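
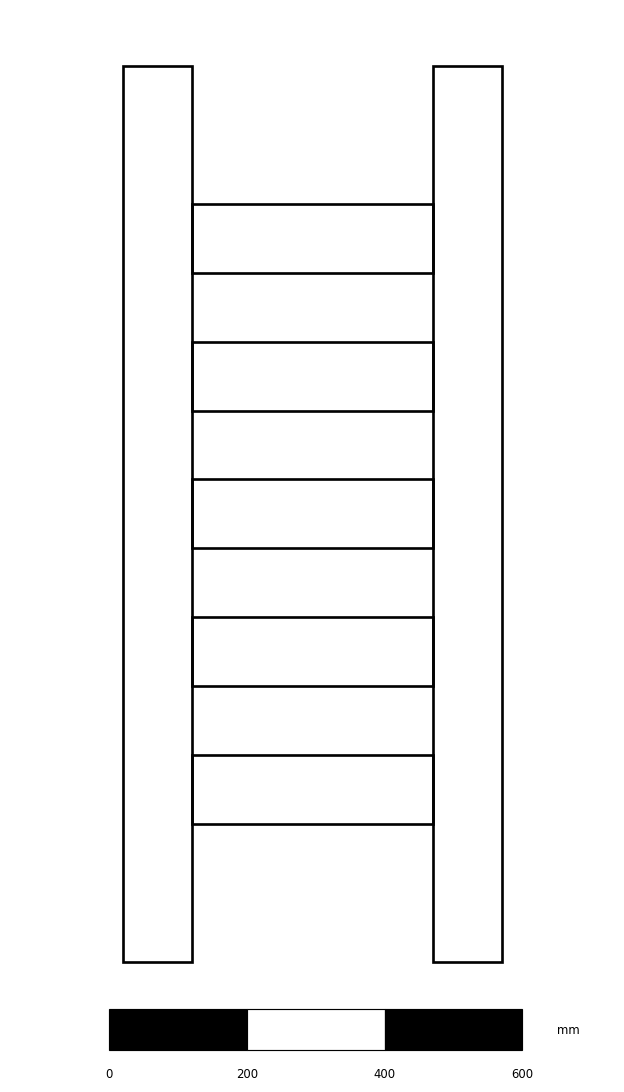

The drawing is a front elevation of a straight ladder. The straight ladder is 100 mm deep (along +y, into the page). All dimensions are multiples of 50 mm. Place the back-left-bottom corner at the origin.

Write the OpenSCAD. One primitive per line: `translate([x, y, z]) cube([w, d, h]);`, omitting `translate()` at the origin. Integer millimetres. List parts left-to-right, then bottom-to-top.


cube([100, 100, 1300]);
translate([100, 0, 200]) cube([350, 100, 100]);
translate([100, 0, 400]) cube([350, 100, 100]);
translate([100, 0, 600]) cube([350, 100, 100]);
translate([100, 0, 800]) cube([350, 100, 100]);
translate([100, 0, 1000]) cube([350, 100, 100]);
translate([450, 0, 0]) cube([100, 100, 1300]);


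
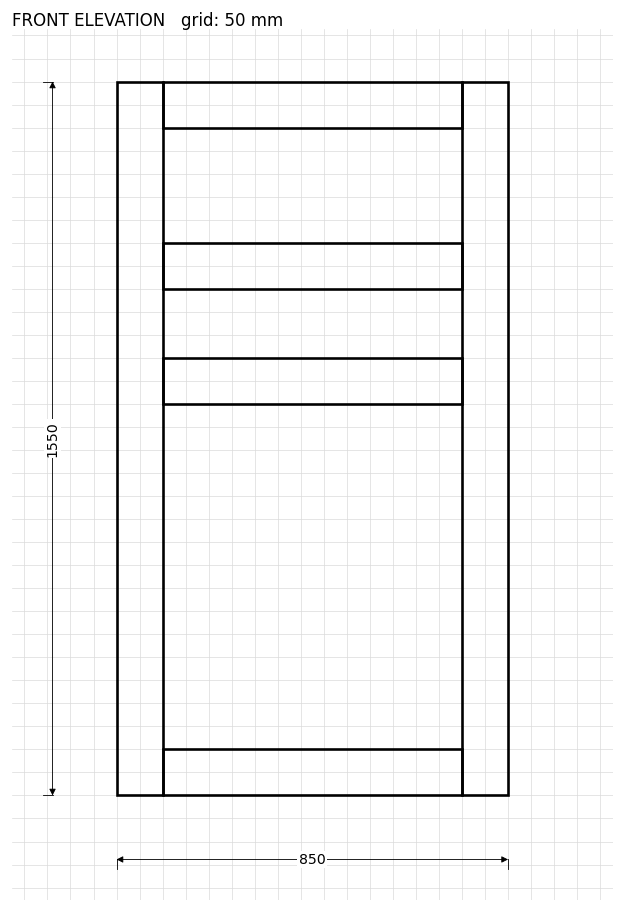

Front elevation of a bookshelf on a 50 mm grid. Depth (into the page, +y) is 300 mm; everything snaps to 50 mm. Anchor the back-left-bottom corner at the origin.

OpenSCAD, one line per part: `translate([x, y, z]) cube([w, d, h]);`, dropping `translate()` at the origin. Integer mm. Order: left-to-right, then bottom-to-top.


cube([100, 300, 1550]);
translate([100, 0, 0]) cube([650, 300, 100]);
translate([100, 0, 850]) cube([650, 300, 100]);
translate([100, 0, 1100]) cube([650, 300, 100]);
translate([100, 0, 1450]) cube([650, 300, 100]);
translate([750, 0, 0]) cube([100, 300, 1550]);


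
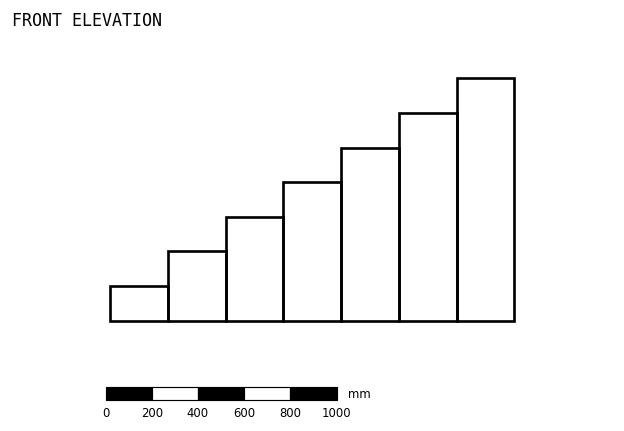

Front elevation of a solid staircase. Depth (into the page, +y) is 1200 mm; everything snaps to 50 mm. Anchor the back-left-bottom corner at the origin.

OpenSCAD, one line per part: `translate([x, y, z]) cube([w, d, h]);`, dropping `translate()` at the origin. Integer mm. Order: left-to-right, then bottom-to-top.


cube([250, 1200, 150]);
translate([250, 0, 0]) cube([250, 1200, 300]);
translate([500, 0, 0]) cube([250, 1200, 450]);
translate([750, 0, 0]) cube([250, 1200, 600]);
translate([1000, 0, 0]) cube([250, 1200, 750]);
translate([1250, 0, 0]) cube([250, 1200, 900]);
translate([1500, 0, 0]) cube([250, 1200, 1050]);


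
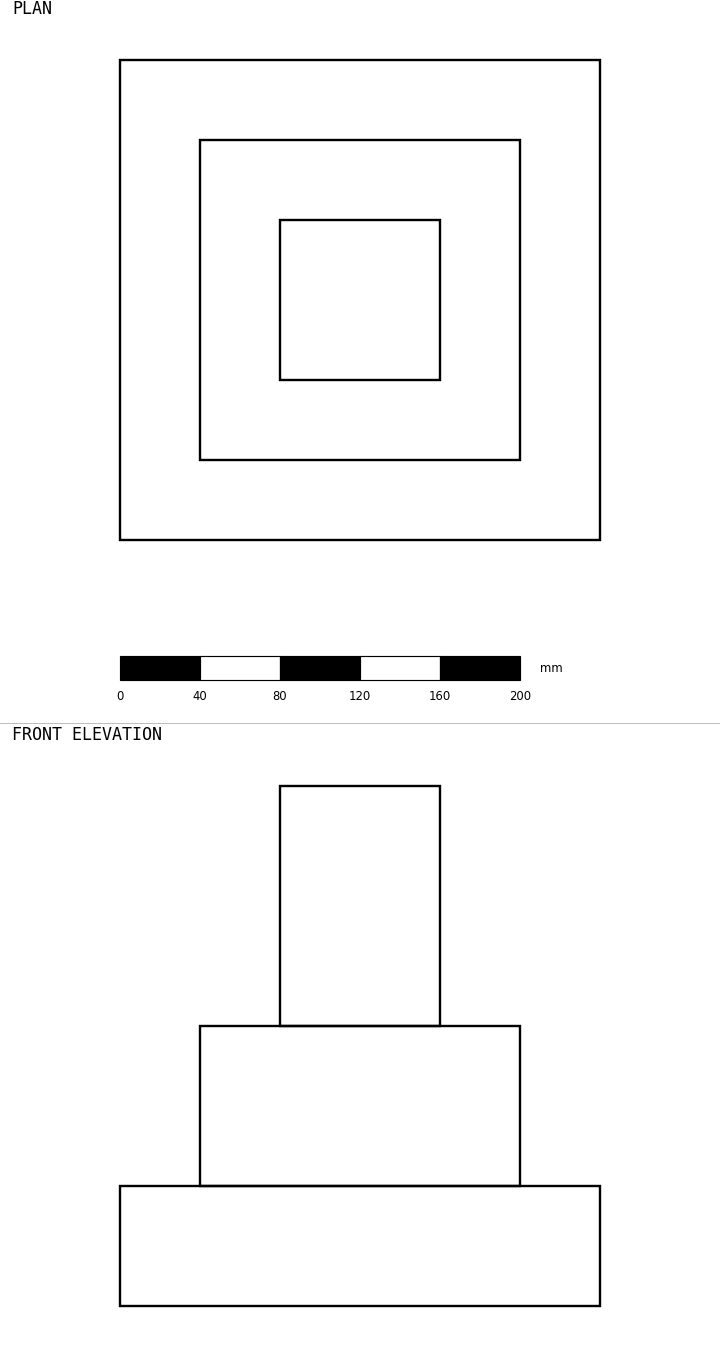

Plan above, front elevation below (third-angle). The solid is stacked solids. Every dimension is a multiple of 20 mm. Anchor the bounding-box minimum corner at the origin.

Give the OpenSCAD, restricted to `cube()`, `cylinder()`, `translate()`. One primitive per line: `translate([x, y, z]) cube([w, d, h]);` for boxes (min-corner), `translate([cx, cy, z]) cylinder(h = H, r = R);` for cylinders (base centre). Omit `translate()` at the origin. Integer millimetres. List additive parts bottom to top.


cube([240, 240, 60]);
translate([40, 40, 60]) cube([160, 160, 80]);
translate([80, 80, 140]) cube([80, 80, 120]);


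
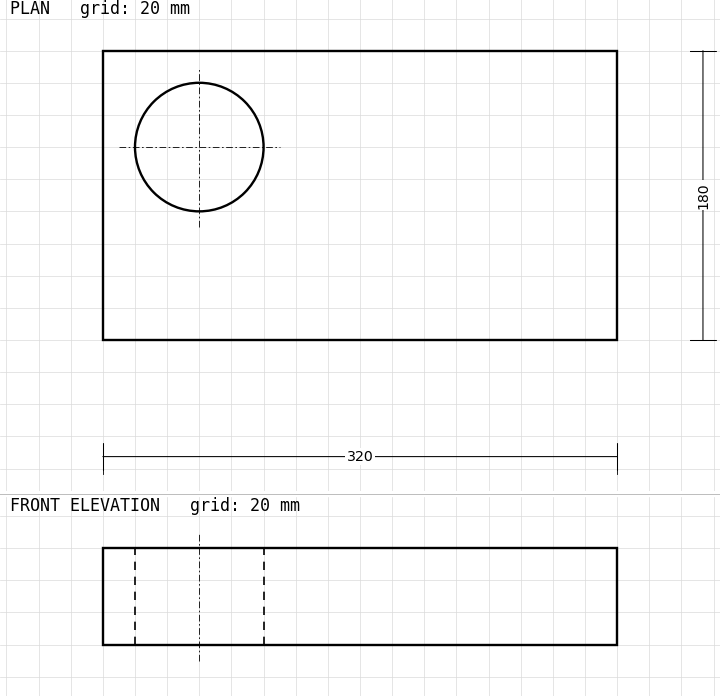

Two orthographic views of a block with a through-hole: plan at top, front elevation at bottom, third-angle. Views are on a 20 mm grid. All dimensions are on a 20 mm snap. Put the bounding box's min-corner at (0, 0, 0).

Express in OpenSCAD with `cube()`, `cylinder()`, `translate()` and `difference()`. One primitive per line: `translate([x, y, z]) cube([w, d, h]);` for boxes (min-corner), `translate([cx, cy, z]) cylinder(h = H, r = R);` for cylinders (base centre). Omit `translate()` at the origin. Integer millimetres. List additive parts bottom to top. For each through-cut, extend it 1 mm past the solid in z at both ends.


difference() {
  cube([320, 180, 60]);
  translate([60, 120, -1]) cylinder(h = 62, r = 40);
}


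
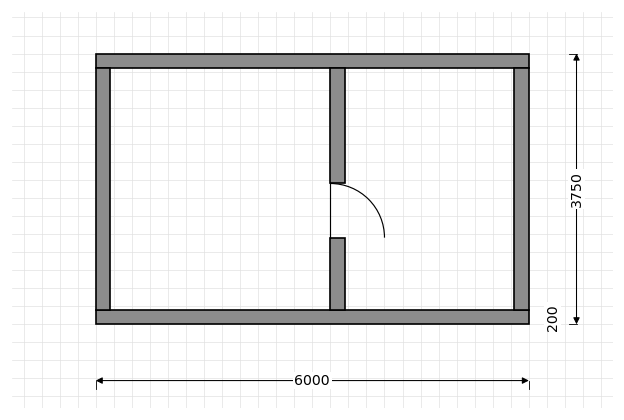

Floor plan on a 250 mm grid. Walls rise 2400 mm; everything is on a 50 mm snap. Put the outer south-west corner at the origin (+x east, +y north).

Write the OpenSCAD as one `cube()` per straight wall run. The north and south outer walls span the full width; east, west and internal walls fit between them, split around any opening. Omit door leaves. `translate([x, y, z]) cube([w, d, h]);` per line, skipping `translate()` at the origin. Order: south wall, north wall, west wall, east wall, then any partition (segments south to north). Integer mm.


cube([6000, 200, 2400]);
translate([0, 3550, 0]) cube([6000, 200, 2400]);
translate([0, 200, 0]) cube([200, 3350, 2400]);
translate([5800, 200, 0]) cube([200, 3350, 2400]);
translate([3250, 200, 0]) cube([200, 1000, 2400]);
translate([3250, 1950, 0]) cube([200, 1600, 2400]);


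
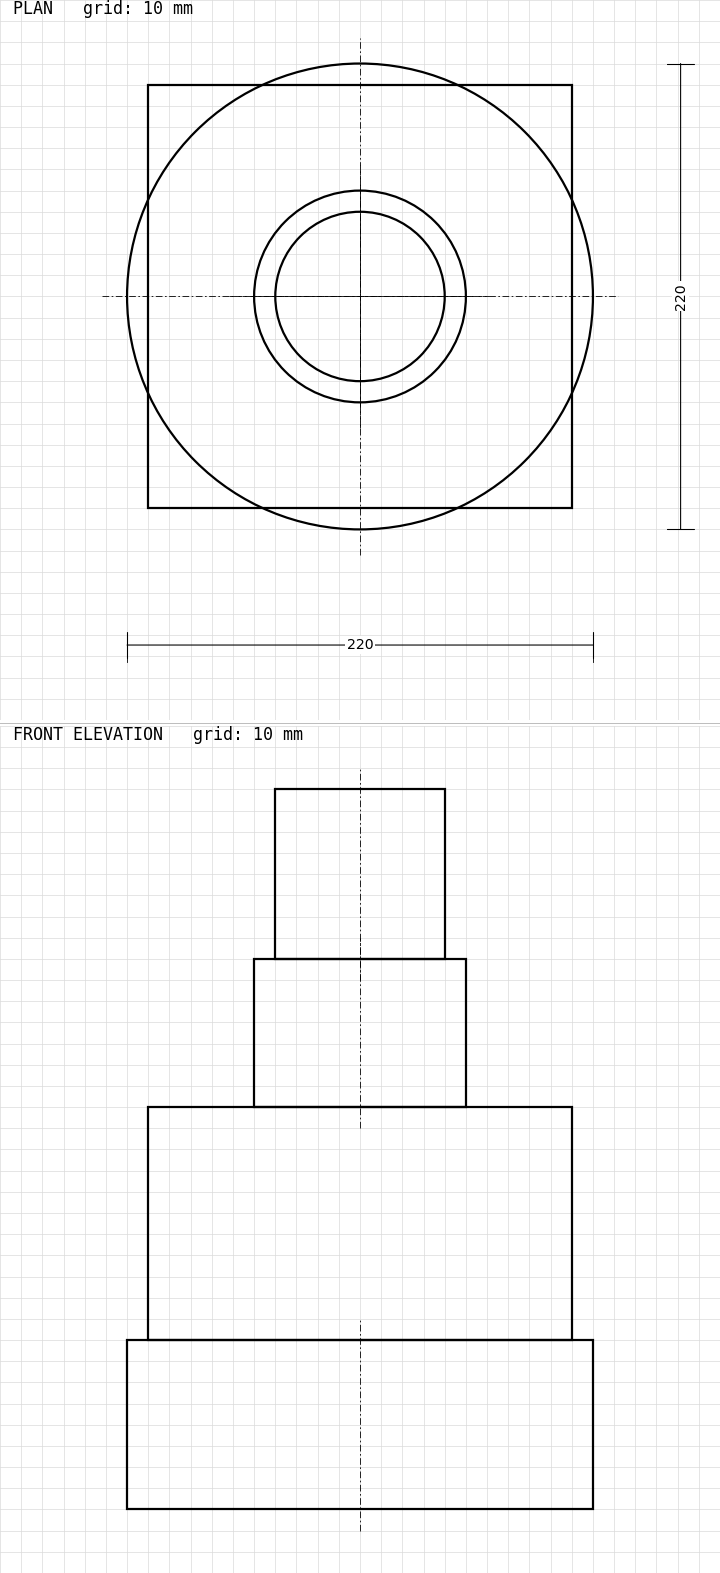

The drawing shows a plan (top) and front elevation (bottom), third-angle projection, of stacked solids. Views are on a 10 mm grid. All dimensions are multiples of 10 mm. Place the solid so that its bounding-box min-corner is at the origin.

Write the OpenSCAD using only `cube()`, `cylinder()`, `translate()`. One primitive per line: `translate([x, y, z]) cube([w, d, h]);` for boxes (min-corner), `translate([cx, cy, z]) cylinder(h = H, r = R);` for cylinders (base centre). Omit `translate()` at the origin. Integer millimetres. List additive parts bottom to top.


translate([110, 110, 0]) cylinder(h = 80, r = 110);
translate([10, 10, 80]) cube([200, 200, 110]);
translate([110, 110, 190]) cylinder(h = 70, r = 50);
translate([110, 110, 260]) cylinder(h = 80, r = 40);


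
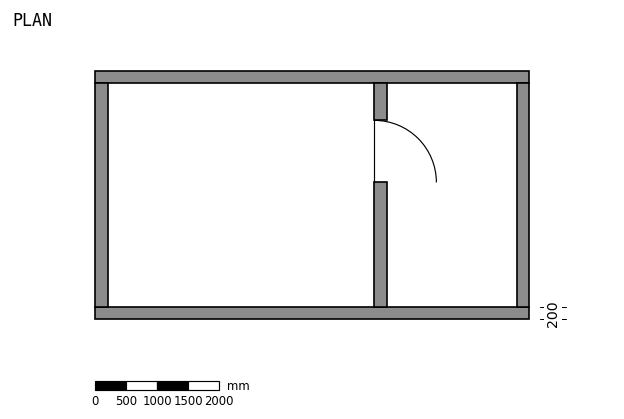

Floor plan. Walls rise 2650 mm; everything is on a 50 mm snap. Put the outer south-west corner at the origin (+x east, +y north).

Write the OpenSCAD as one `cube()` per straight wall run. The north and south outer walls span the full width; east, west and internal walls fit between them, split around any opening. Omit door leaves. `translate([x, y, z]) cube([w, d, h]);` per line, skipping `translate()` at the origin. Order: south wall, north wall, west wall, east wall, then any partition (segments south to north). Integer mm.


cube([7000, 200, 2650]);
translate([0, 3800, 0]) cube([7000, 200, 2650]);
translate([0, 200, 0]) cube([200, 3600, 2650]);
translate([6800, 200, 0]) cube([200, 3600, 2650]);
translate([4500, 200, 0]) cube([200, 2000, 2650]);
translate([4500, 3200, 0]) cube([200, 600, 2650]);


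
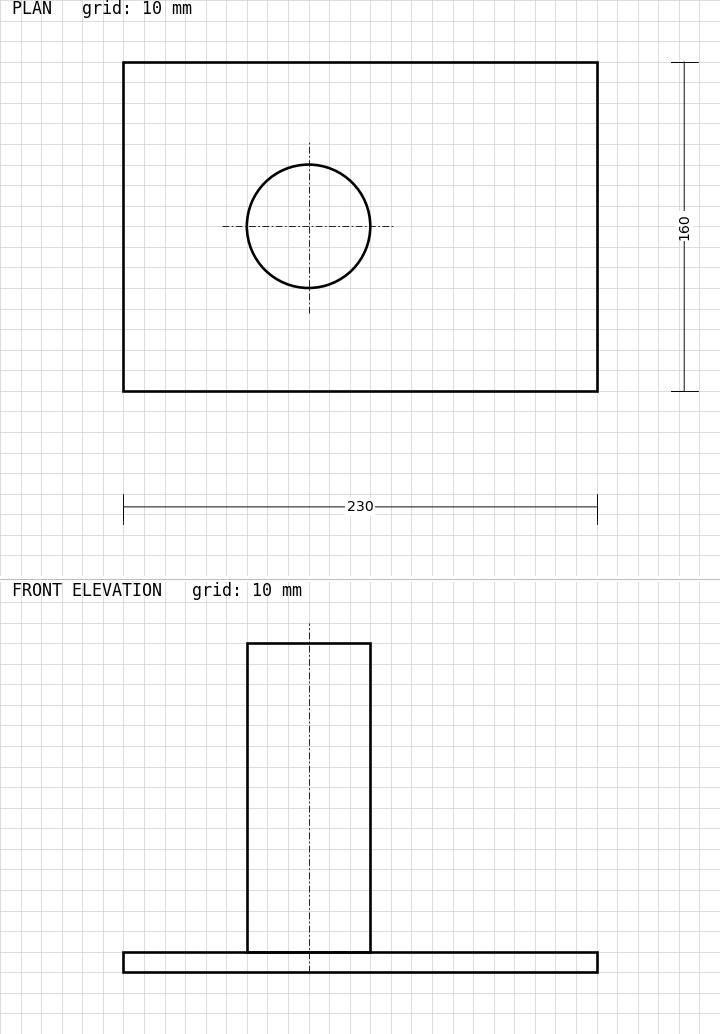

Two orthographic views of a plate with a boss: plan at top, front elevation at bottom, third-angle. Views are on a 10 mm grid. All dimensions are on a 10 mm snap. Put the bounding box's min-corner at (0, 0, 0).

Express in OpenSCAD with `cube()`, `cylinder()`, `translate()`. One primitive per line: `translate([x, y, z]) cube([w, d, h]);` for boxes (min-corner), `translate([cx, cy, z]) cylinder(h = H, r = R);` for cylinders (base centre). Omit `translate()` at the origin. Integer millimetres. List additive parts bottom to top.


cube([230, 160, 10]);
translate([90, 80, 10]) cylinder(h = 150, r = 30);


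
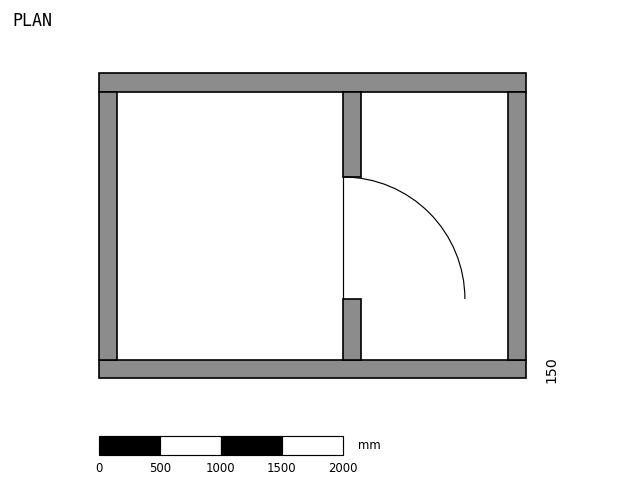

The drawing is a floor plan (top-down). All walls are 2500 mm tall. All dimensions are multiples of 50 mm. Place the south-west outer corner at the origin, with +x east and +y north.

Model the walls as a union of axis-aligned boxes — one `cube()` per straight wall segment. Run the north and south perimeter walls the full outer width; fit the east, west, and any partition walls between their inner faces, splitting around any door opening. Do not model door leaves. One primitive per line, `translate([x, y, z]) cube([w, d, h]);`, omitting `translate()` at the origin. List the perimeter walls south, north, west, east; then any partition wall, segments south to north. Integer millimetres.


cube([3500, 150, 2500]);
translate([0, 2350, 0]) cube([3500, 150, 2500]);
translate([0, 150, 0]) cube([150, 2200, 2500]);
translate([3350, 150, 0]) cube([150, 2200, 2500]);
translate([2000, 150, 0]) cube([150, 500, 2500]);
translate([2000, 1650, 0]) cube([150, 700, 2500]);


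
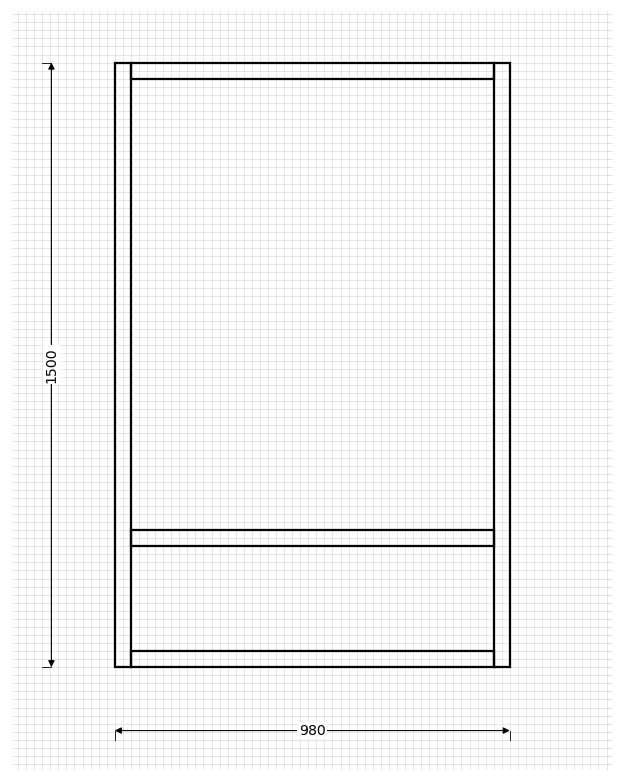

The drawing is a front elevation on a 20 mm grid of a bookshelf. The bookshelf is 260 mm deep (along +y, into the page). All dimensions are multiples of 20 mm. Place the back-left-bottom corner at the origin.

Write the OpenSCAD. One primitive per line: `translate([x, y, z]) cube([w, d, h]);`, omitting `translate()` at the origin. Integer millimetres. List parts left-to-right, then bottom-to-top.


cube([40, 260, 1500]);
translate([40, 0, 0]) cube([900, 260, 40]);
translate([40, 0, 300]) cube([900, 260, 40]);
translate([40, 0, 1460]) cube([900, 260, 40]);
translate([940, 0, 0]) cube([40, 260, 1500]);


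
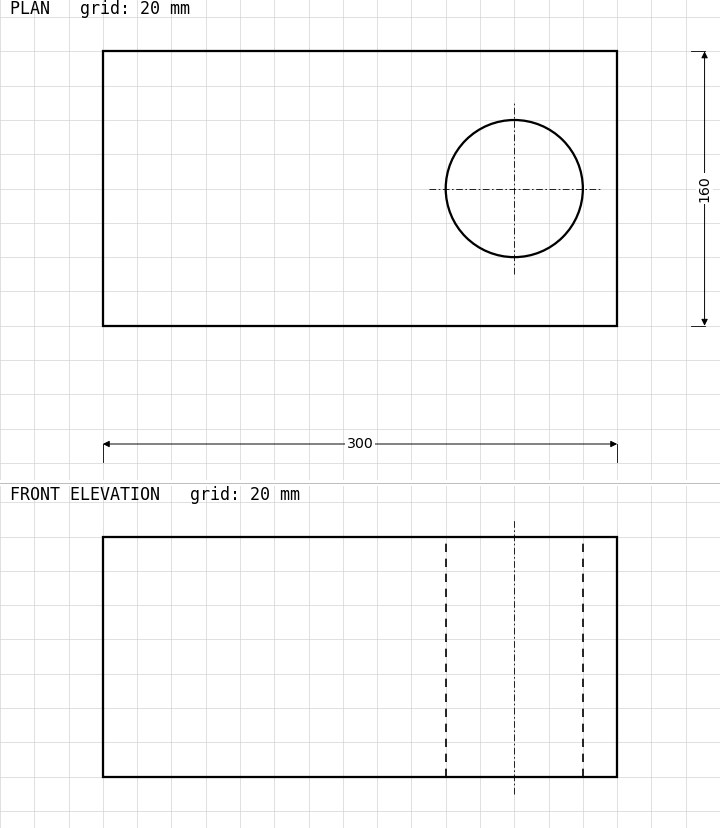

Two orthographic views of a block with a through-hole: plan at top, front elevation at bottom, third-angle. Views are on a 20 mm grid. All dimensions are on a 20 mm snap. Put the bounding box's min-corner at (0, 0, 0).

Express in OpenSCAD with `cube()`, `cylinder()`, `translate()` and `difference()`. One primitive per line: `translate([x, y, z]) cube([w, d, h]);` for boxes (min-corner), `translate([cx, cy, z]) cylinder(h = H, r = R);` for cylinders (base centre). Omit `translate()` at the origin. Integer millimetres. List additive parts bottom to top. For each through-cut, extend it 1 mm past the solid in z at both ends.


difference() {
  cube([300, 160, 140]);
  translate([240, 80, -1]) cylinder(h = 142, r = 40);
}


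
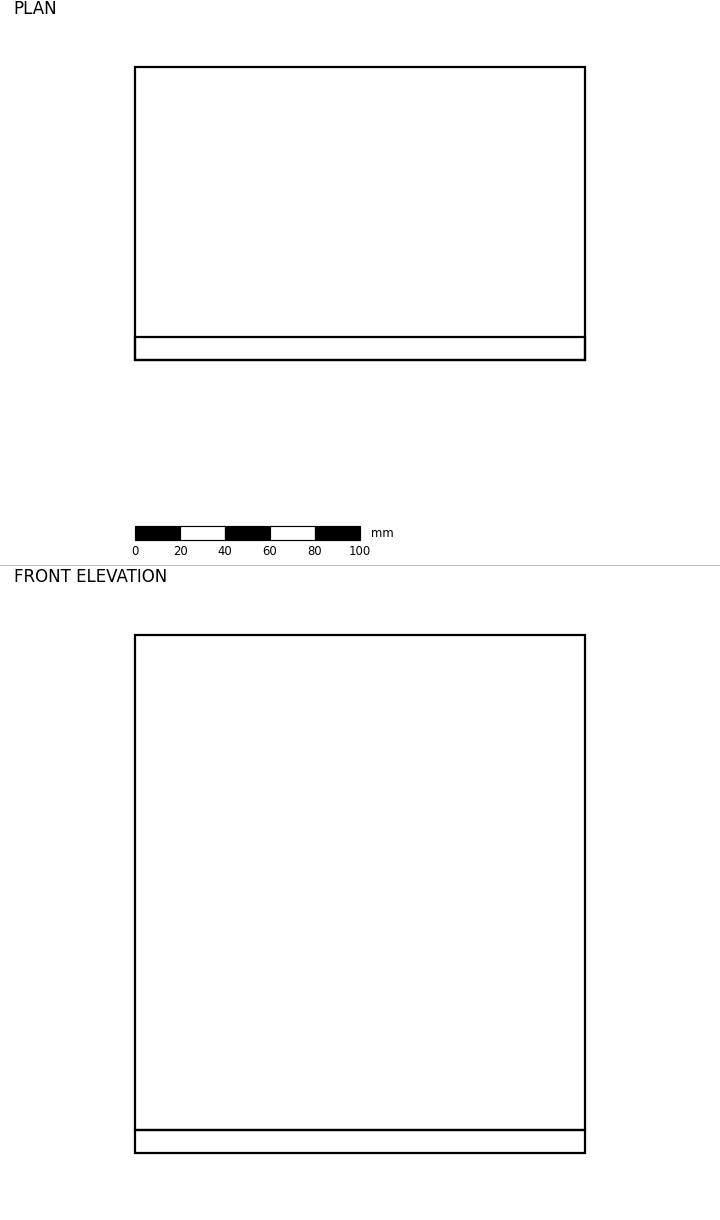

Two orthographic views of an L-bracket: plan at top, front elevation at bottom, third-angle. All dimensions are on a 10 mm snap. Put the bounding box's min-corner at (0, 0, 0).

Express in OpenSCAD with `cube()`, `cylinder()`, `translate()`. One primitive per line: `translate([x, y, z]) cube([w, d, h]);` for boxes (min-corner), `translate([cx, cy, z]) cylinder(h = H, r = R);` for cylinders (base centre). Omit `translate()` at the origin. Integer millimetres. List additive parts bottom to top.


cube([200, 130, 10]);
translate([0, 0, 10]) cube([200, 10, 220]);


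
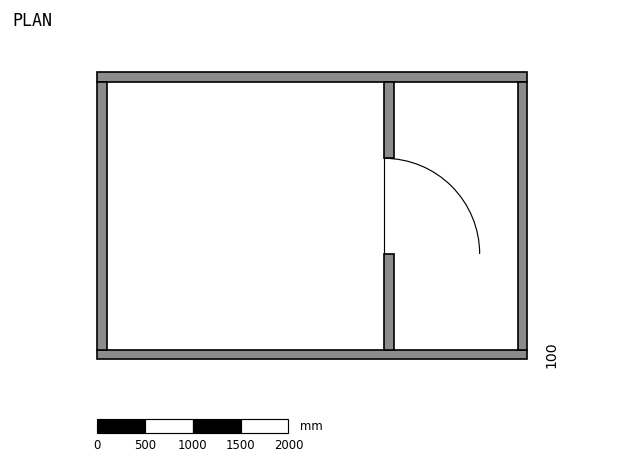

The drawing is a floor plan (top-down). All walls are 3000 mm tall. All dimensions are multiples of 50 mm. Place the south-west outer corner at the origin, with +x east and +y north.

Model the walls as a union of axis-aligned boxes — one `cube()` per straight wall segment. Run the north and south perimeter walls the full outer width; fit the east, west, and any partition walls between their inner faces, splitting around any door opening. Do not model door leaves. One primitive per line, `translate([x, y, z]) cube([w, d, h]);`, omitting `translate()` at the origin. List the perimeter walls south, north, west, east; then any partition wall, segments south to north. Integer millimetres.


cube([4500, 100, 3000]);
translate([0, 2900, 0]) cube([4500, 100, 3000]);
translate([0, 100, 0]) cube([100, 2800, 3000]);
translate([4400, 100, 0]) cube([100, 2800, 3000]);
translate([3000, 100, 0]) cube([100, 1000, 3000]);
translate([3000, 2100, 0]) cube([100, 800, 3000]);


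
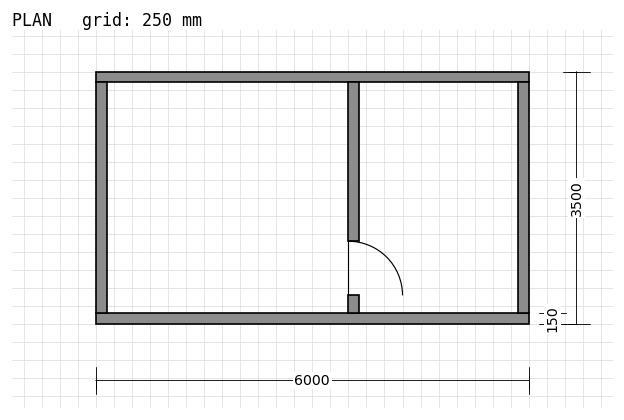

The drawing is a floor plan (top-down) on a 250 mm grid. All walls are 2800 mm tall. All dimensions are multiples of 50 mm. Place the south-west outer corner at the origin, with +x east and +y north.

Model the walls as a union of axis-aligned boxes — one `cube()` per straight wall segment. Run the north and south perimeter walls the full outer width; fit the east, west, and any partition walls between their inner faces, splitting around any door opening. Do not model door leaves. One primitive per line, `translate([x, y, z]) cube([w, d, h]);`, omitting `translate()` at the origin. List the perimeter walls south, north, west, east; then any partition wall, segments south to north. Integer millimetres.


cube([6000, 150, 2800]);
translate([0, 3350, 0]) cube([6000, 150, 2800]);
translate([0, 150, 0]) cube([150, 3200, 2800]);
translate([5850, 150, 0]) cube([150, 3200, 2800]);
translate([3500, 150, 0]) cube([150, 250, 2800]);
translate([3500, 1150, 0]) cube([150, 2200, 2800]);


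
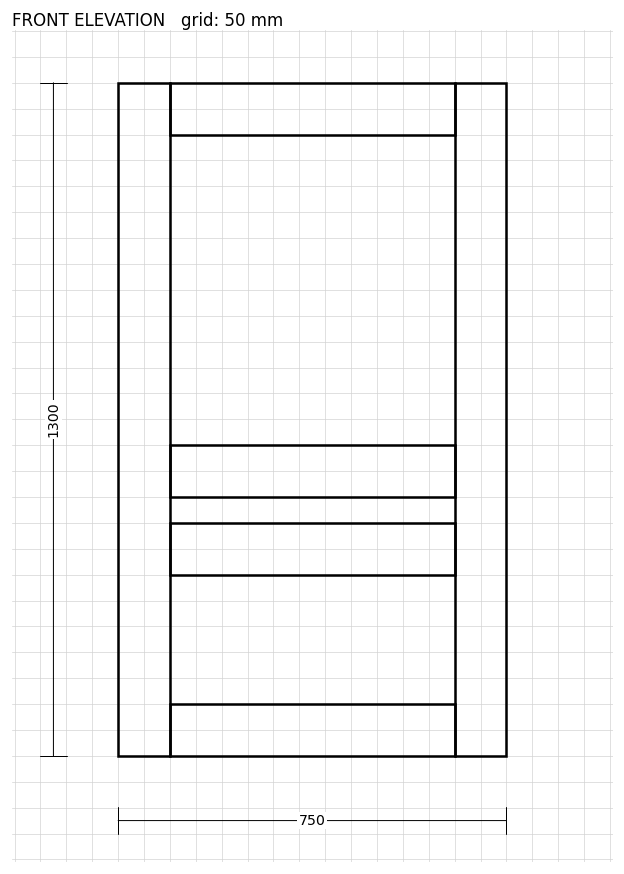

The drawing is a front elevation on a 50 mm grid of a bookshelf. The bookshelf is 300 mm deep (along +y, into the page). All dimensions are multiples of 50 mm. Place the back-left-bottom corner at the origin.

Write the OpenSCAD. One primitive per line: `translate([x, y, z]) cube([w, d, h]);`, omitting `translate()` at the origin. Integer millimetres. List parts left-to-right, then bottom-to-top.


cube([100, 300, 1300]);
translate([100, 0, 0]) cube([550, 300, 100]);
translate([100, 0, 350]) cube([550, 300, 100]);
translate([100, 0, 500]) cube([550, 300, 100]);
translate([100, 0, 1200]) cube([550, 300, 100]);
translate([650, 0, 0]) cube([100, 300, 1300]);


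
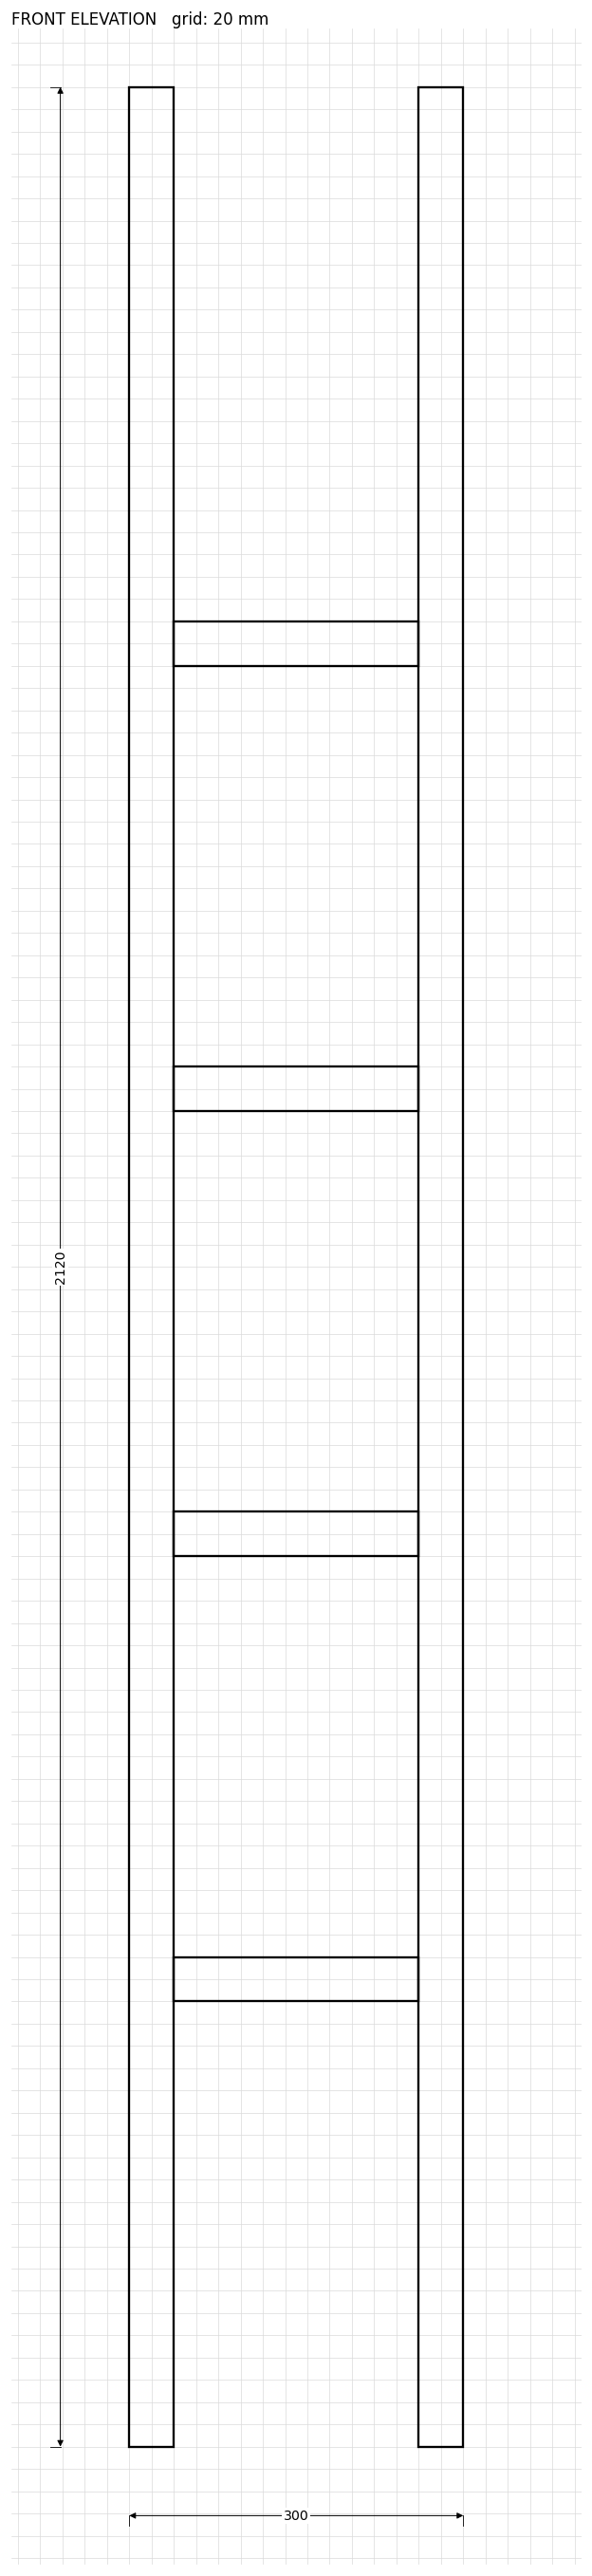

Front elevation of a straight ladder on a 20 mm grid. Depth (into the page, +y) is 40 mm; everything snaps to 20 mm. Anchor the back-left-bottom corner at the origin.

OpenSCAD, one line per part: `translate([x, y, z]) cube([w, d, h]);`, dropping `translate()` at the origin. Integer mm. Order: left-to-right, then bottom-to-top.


cube([40, 40, 2120]);
translate([40, 0, 400]) cube([220, 40, 40]);
translate([40, 0, 800]) cube([220, 40, 40]);
translate([40, 0, 1200]) cube([220, 40, 40]);
translate([40, 0, 1600]) cube([220, 40, 40]);
translate([260, 0, 0]) cube([40, 40, 2120]);


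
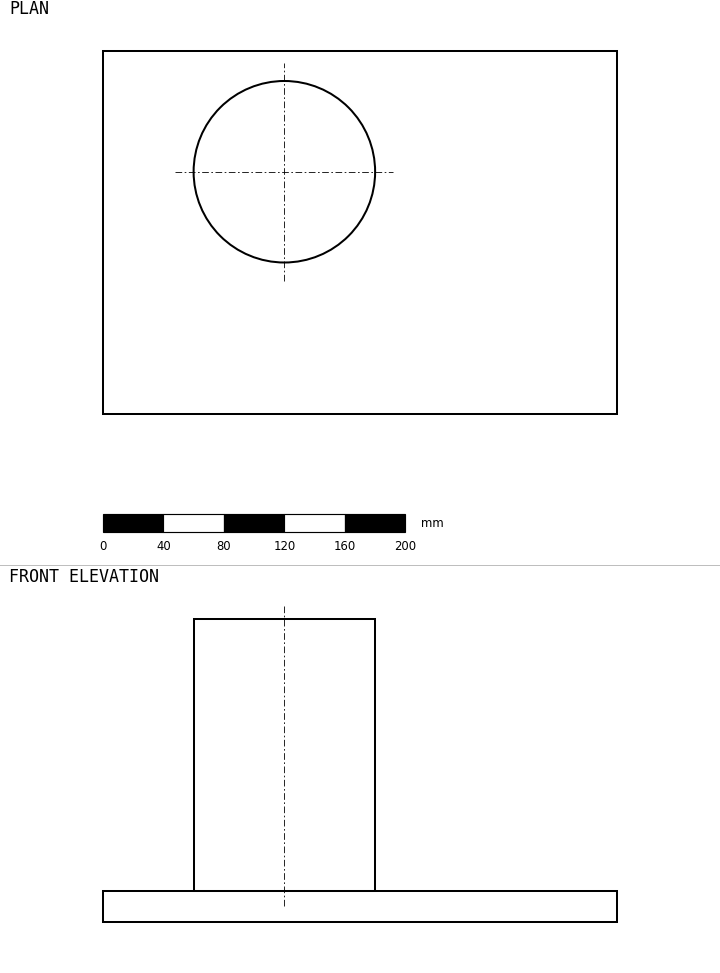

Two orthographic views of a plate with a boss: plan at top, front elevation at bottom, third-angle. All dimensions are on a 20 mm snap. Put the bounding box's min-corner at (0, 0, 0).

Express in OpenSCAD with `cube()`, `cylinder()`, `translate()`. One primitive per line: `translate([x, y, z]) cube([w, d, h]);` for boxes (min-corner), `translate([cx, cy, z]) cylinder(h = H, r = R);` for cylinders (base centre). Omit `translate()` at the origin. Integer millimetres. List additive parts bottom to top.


cube([340, 240, 20]);
translate([120, 160, 20]) cylinder(h = 180, r = 60);


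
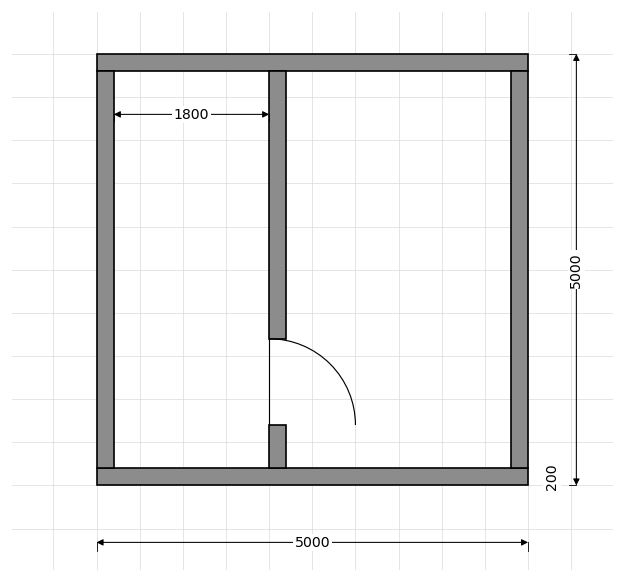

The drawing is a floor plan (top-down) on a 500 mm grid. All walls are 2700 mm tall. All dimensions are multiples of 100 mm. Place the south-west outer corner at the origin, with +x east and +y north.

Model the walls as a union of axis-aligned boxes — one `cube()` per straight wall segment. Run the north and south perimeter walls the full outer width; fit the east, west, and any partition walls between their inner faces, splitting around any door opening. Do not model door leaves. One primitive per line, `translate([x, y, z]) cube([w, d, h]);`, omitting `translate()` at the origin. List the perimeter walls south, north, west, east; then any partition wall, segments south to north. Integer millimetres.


cube([5000, 200, 2700]);
translate([0, 4800, 0]) cube([5000, 200, 2700]);
translate([0, 200, 0]) cube([200, 4600, 2700]);
translate([4800, 200, 0]) cube([200, 4600, 2700]);
translate([2000, 200, 0]) cube([200, 500, 2700]);
translate([2000, 1700, 0]) cube([200, 3100, 2700]);


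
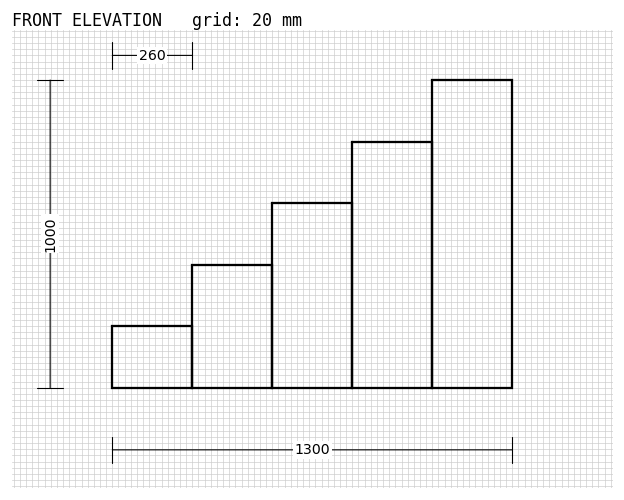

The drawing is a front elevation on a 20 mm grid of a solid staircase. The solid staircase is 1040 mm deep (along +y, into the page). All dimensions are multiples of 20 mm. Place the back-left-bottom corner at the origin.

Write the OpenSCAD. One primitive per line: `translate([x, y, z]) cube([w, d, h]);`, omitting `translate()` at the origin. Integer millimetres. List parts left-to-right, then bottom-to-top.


cube([260, 1040, 200]);
translate([260, 0, 0]) cube([260, 1040, 400]);
translate([520, 0, 0]) cube([260, 1040, 600]);
translate([780, 0, 0]) cube([260, 1040, 800]);
translate([1040, 0, 0]) cube([260, 1040, 1000]);


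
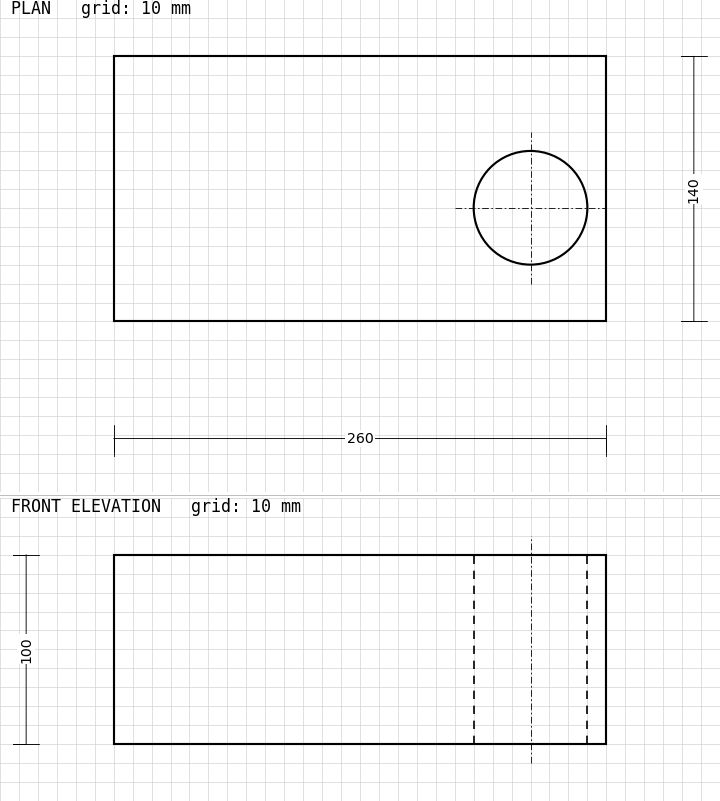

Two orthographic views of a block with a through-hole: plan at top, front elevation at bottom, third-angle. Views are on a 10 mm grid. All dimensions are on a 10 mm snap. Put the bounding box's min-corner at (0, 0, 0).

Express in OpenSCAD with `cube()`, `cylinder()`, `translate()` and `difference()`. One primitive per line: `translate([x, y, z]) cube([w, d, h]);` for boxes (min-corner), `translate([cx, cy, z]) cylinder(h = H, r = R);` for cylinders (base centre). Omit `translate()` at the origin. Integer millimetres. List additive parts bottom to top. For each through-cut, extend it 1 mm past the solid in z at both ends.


difference() {
  cube([260, 140, 100]);
  translate([220, 60, -1]) cylinder(h = 102, r = 30);
}


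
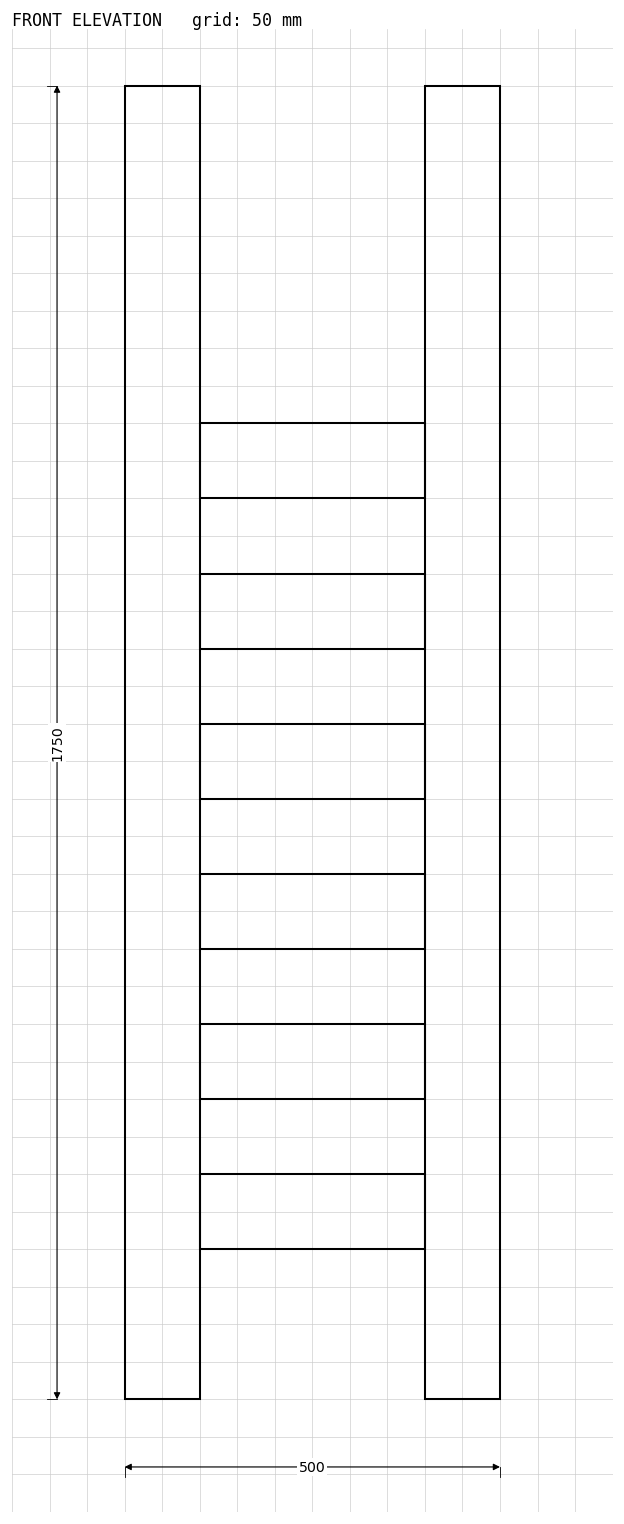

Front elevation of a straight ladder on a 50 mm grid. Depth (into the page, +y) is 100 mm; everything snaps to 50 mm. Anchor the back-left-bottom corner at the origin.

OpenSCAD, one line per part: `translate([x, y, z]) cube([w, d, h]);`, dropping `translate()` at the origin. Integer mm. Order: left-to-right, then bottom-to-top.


cube([100, 100, 1750]);
translate([100, 0, 200]) cube([300, 100, 100]);
translate([100, 0, 400]) cube([300, 100, 100]);
translate([100, 0, 600]) cube([300, 100, 100]);
translate([100, 0, 800]) cube([300, 100, 100]);
translate([100, 0, 1000]) cube([300, 100, 100]);
translate([100, 0, 1200]) cube([300, 100, 100]);
translate([400, 0, 0]) cube([100, 100, 1750]);


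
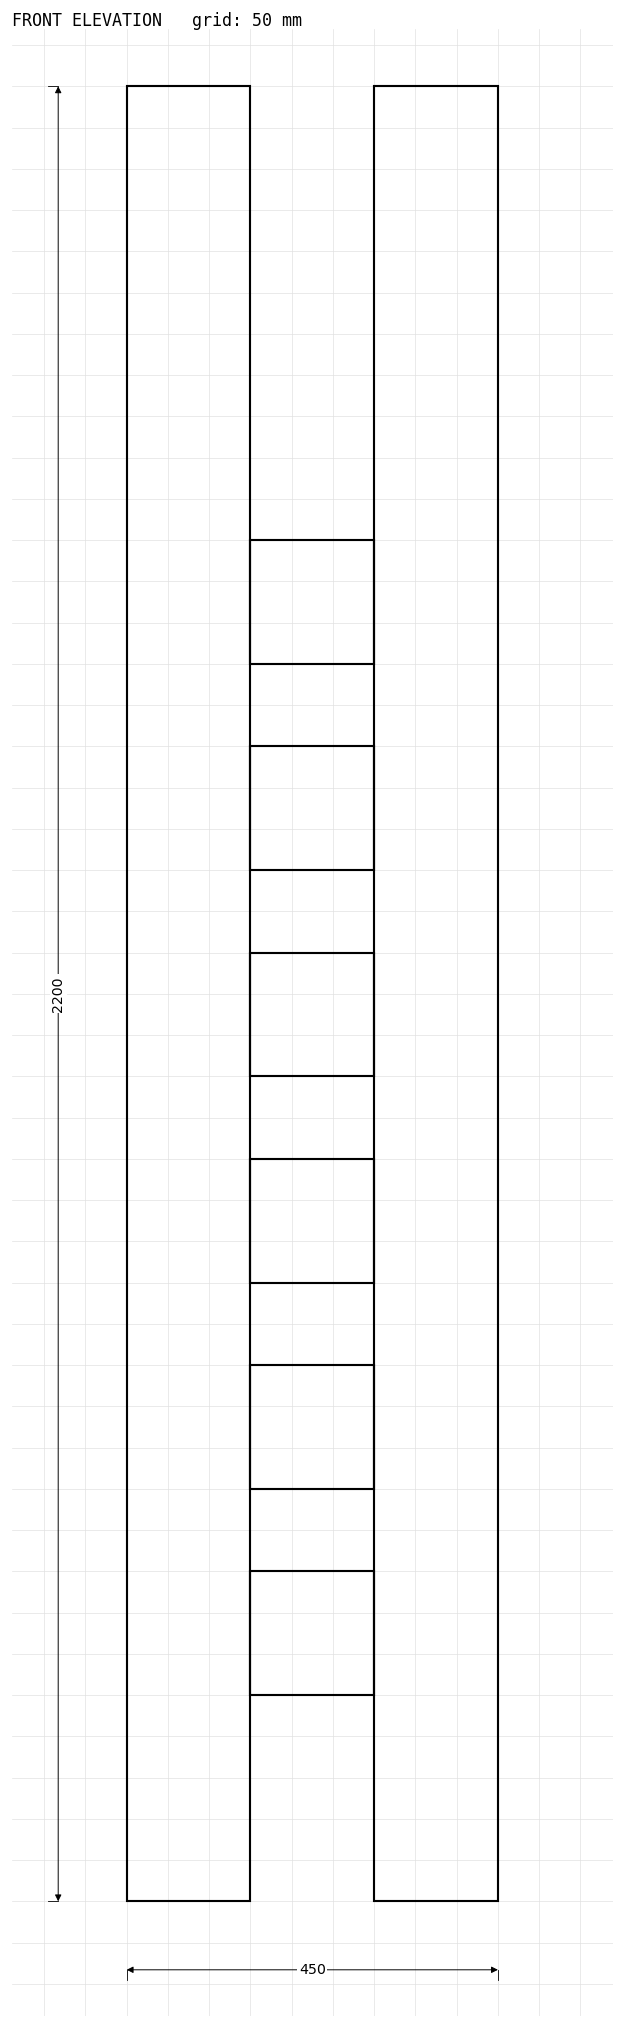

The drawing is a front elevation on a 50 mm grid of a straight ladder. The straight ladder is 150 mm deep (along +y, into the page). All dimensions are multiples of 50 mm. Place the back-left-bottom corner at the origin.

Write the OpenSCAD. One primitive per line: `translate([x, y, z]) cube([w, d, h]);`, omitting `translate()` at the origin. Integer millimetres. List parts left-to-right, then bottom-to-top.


cube([150, 150, 2200]);
translate([150, 0, 250]) cube([150, 150, 150]);
translate([150, 0, 500]) cube([150, 150, 150]);
translate([150, 0, 750]) cube([150, 150, 150]);
translate([150, 0, 1000]) cube([150, 150, 150]);
translate([150, 0, 1250]) cube([150, 150, 150]);
translate([150, 0, 1500]) cube([150, 150, 150]);
translate([300, 0, 0]) cube([150, 150, 2200]);


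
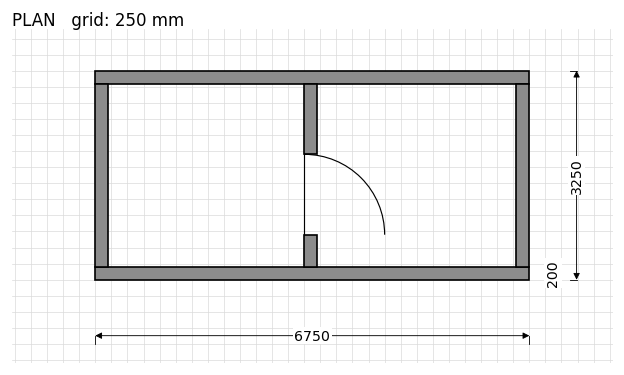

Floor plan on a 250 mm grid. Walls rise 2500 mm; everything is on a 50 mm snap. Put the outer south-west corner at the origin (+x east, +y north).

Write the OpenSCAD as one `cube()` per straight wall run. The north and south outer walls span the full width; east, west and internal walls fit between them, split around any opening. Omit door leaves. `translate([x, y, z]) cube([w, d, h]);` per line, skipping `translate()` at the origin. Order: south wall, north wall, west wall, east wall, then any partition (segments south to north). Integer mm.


cube([6750, 200, 2500]);
translate([0, 3050, 0]) cube([6750, 200, 2500]);
translate([0, 200, 0]) cube([200, 2850, 2500]);
translate([6550, 200, 0]) cube([200, 2850, 2500]);
translate([3250, 200, 0]) cube([200, 500, 2500]);
translate([3250, 1950, 0]) cube([200, 1100, 2500]);


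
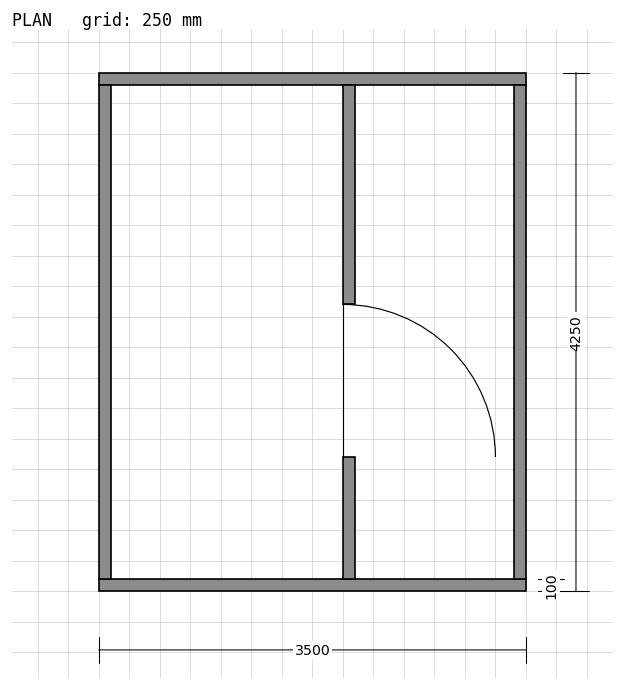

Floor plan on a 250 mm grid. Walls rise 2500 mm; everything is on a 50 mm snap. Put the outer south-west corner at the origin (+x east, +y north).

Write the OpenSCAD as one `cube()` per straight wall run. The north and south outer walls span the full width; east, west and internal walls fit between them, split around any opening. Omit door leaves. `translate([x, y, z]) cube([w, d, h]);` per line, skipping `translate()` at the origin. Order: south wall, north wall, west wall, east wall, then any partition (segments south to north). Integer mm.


cube([3500, 100, 2500]);
translate([0, 4150, 0]) cube([3500, 100, 2500]);
translate([0, 100, 0]) cube([100, 4050, 2500]);
translate([3400, 100, 0]) cube([100, 4050, 2500]);
translate([2000, 100, 0]) cube([100, 1000, 2500]);
translate([2000, 2350, 0]) cube([100, 1800, 2500]);


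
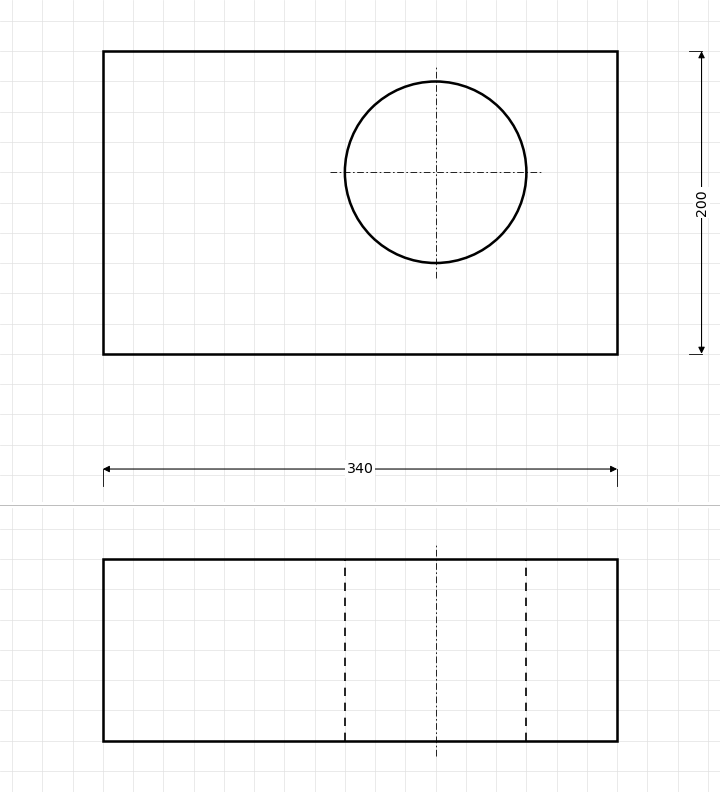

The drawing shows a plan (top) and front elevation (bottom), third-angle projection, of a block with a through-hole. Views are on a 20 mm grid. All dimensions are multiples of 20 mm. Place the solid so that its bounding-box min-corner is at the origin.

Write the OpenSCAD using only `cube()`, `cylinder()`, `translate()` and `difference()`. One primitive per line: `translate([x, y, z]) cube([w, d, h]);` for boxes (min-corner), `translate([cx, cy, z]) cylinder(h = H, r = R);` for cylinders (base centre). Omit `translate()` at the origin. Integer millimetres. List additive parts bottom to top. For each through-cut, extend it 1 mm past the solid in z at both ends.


difference() {
  cube([340, 200, 120]);
  translate([220, 120, -1]) cylinder(h = 122, r = 60);
}


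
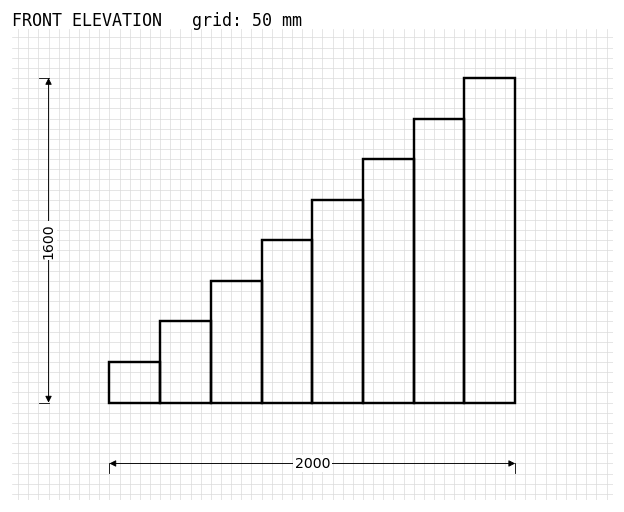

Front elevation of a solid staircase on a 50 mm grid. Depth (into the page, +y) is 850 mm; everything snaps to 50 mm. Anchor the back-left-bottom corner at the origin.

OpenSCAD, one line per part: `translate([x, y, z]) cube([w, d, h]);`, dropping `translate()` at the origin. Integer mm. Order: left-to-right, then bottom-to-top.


cube([250, 850, 200]);
translate([250, 0, 0]) cube([250, 850, 400]);
translate([500, 0, 0]) cube([250, 850, 600]);
translate([750, 0, 0]) cube([250, 850, 800]);
translate([1000, 0, 0]) cube([250, 850, 1000]);
translate([1250, 0, 0]) cube([250, 850, 1200]);
translate([1500, 0, 0]) cube([250, 850, 1400]);
translate([1750, 0, 0]) cube([250, 850, 1600]);


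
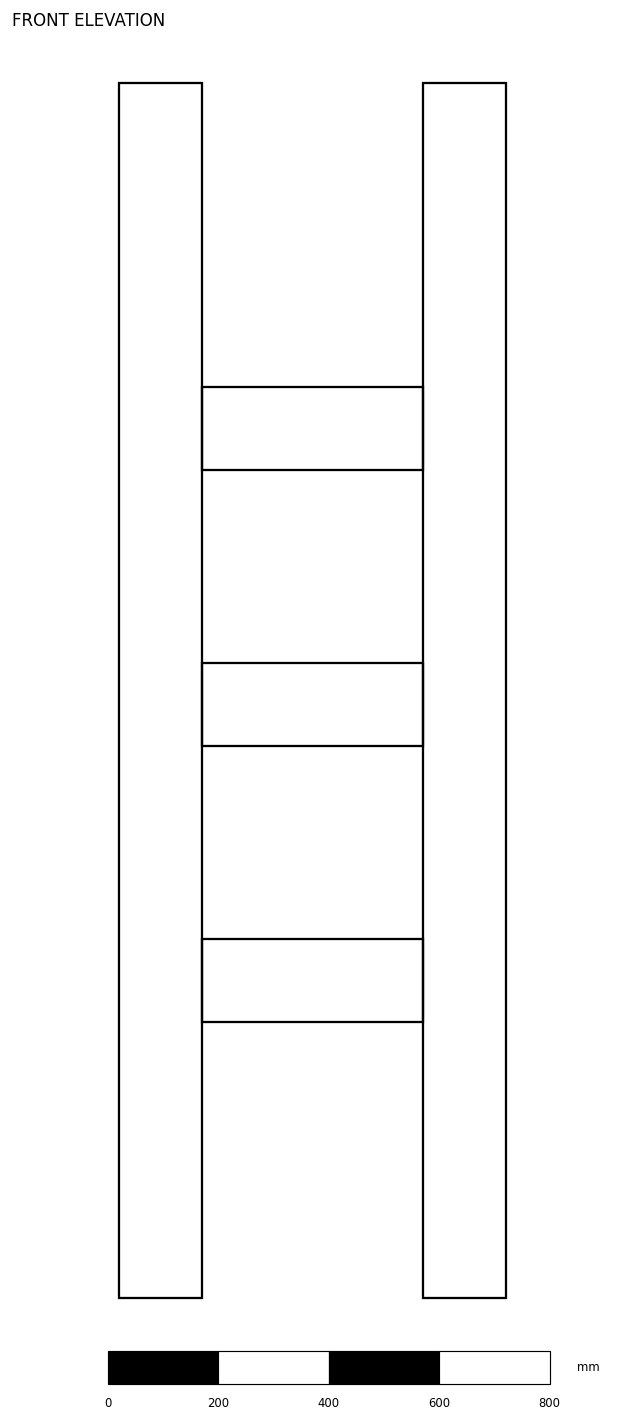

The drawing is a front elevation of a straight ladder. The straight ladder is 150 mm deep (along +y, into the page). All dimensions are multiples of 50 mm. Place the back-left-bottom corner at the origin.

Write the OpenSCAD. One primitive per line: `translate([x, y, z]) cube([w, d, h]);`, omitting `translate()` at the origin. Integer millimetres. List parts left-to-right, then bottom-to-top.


cube([150, 150, 2200]);
translate([150, 0, 500]) cube([400, 150, 150]);
translate([150, 0, 1000]) cube([400, 150, 150]);
translate([150, 0, 1500]) cube([400, 150, 150]);
translate([550, 0, 0]) cube([150, 150, 2200]);


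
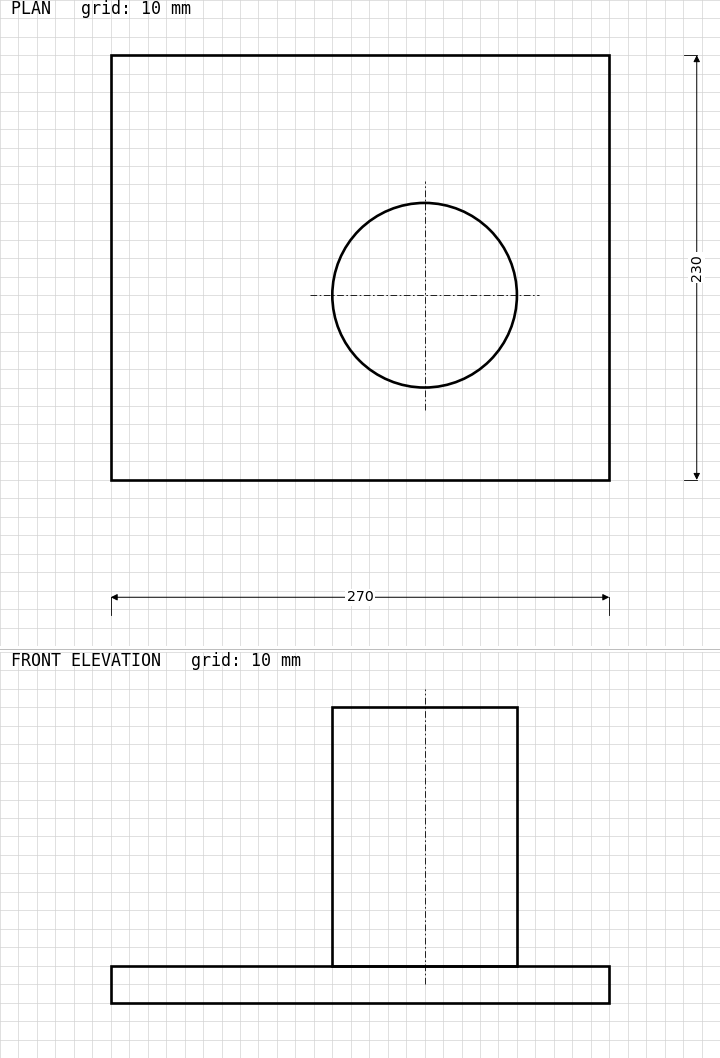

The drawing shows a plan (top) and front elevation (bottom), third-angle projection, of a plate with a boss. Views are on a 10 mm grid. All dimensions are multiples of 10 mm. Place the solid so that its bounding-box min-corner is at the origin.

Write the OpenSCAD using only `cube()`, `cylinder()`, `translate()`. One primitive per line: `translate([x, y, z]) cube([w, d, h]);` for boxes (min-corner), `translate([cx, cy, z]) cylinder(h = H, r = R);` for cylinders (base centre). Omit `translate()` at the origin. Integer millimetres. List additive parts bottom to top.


cube([270, 230, 20]);
translate([170, 100, 20]) cylinder(h = 140, r = 50);


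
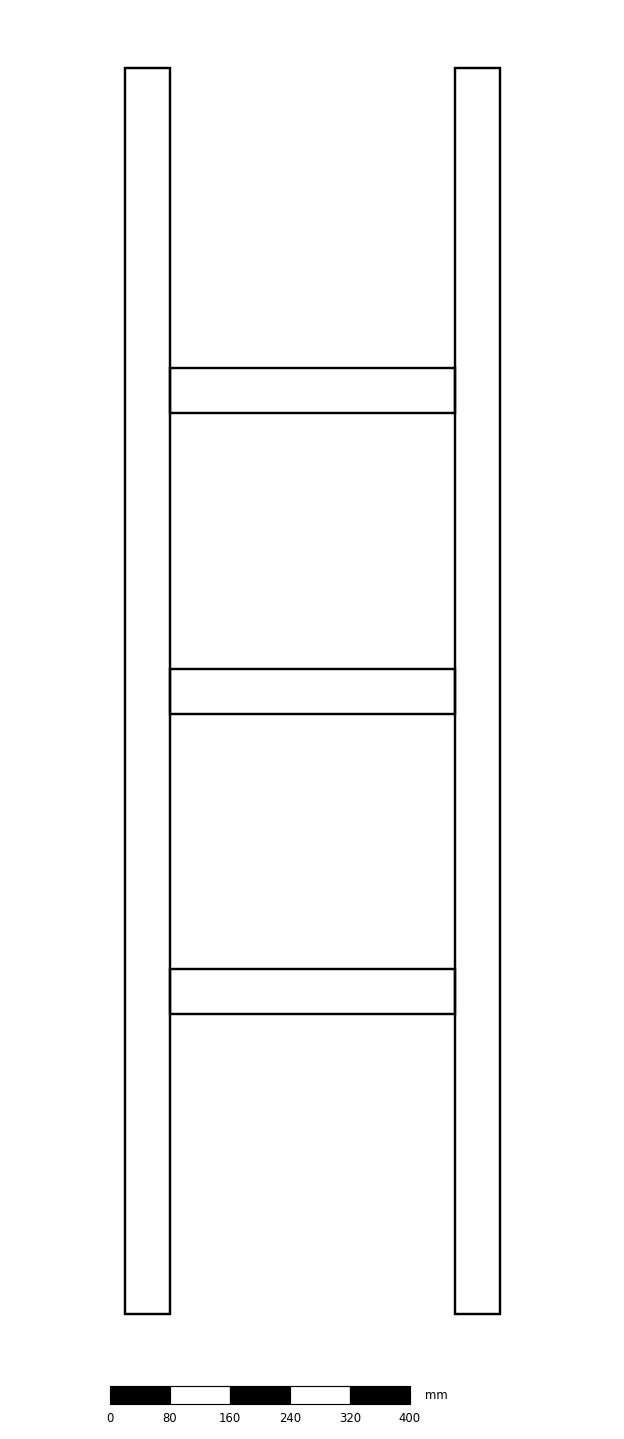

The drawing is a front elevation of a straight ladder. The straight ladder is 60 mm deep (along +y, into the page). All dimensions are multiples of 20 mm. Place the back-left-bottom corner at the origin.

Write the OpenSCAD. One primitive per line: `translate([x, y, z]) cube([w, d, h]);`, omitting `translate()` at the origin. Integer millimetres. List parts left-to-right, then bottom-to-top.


cube([60, 60, 1660]);
translate([60, 0, 400]) cube([380, 60, 60]);
translate([60, 0, 800]) cube([380, 60, 60]);
translate([60, 0, 1200]) cube([380, 60, 60]);
translate([440, 0, 0]) cube([60, 60, 1660]);


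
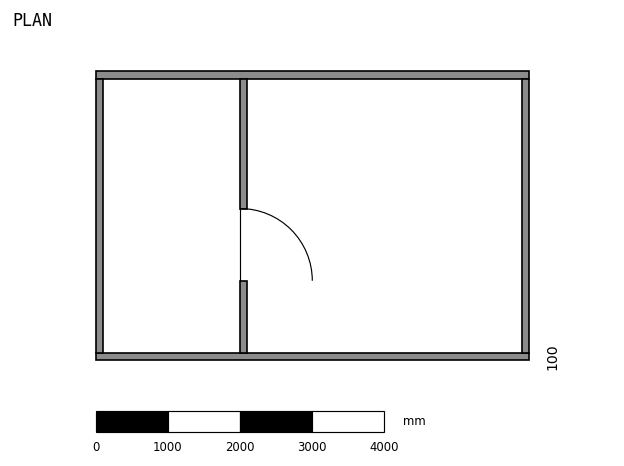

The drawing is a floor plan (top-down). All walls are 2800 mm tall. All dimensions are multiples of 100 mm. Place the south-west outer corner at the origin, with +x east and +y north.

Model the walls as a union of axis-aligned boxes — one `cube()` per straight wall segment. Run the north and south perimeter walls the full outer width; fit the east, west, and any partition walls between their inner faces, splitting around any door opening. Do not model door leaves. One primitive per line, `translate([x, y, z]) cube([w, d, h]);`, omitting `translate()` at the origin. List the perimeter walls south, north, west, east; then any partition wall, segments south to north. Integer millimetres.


cube([6000, 100, 2800]);
translate([0, 3900, 0]) cube([6000, 100, 2800]);
translate([0, 100, 0]) cube([100, 3800, 2800]);
translate([5900, 100, 0]) cube([100, 3800, 2800]);
translate([2000, 100, 0]) cube([100, 1000, 2800]);
translate([2000, 2100, 0]) cube([100, 1800, 2800]);


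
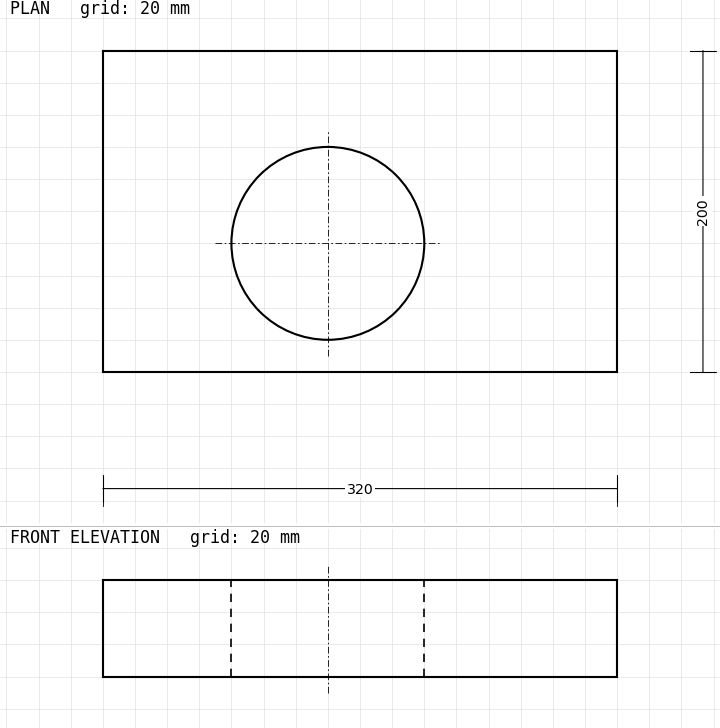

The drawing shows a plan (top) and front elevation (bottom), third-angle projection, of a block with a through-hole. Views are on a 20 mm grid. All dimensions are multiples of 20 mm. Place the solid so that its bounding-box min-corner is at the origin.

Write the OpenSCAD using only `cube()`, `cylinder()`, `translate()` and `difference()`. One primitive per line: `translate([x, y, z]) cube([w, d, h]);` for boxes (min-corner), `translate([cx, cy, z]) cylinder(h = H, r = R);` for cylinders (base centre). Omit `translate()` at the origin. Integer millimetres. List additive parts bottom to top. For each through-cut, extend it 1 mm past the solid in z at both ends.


difference() {
  cube([320, 200, 60]);
  translate([140, 80, -1]) cylinder(h = 62, r = 60);
}


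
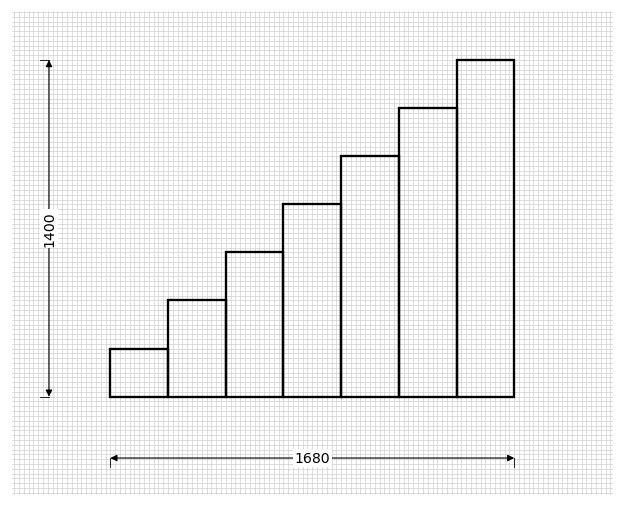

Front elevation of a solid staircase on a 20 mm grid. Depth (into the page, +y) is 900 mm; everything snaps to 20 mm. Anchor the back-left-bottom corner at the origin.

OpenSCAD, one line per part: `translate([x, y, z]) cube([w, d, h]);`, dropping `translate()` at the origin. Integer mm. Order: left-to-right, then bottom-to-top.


cube([240, 900, 200]);
translate([240, 0, 0]) cube([240, 900, 400]);
translate([480, 0, 0]) cube([240, 900, 600]);
translate([720, 0, 0]) cube([240, 900, 800]);
translate([960, 0, 0]) cube([240, 900, 1000]);
translate([1200, 0, 0]) cube([240, 900, 1200]);
translate([1440, 0, 0]) cube([240, 900, 1400]);


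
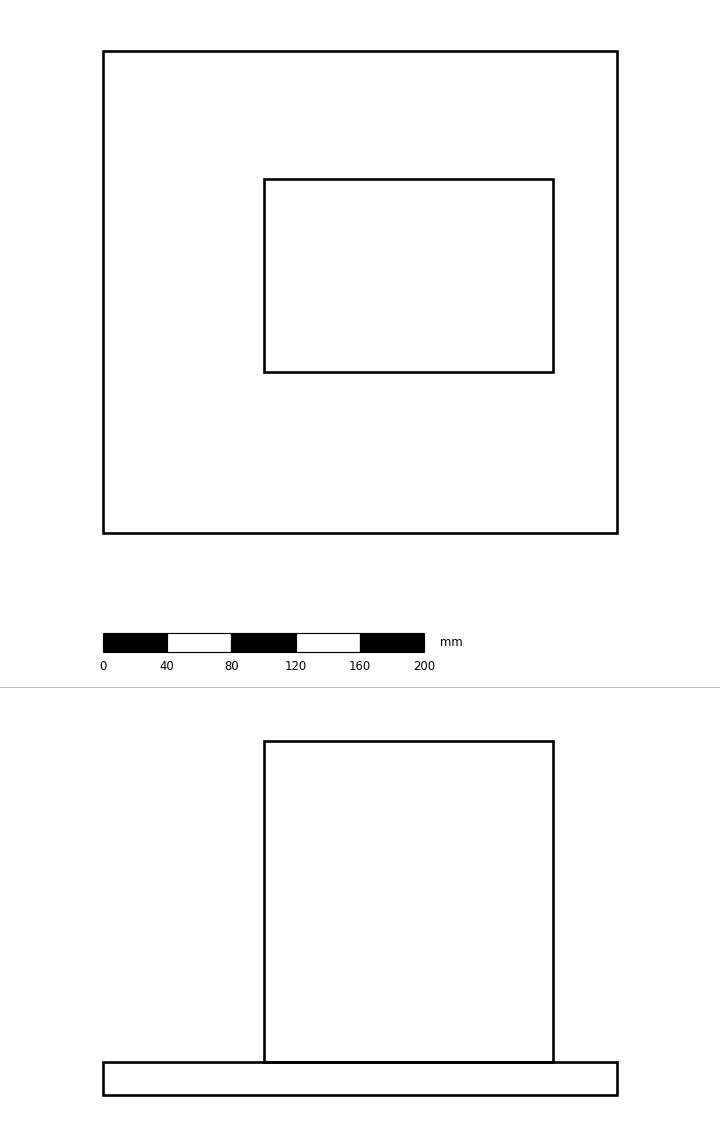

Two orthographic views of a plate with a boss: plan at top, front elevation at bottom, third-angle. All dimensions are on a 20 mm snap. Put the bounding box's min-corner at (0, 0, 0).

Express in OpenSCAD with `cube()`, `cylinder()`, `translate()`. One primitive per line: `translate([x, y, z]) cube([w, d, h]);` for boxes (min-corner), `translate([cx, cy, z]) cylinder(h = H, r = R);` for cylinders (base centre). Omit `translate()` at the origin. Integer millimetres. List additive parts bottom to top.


cube([320, 300, 20]);
translate([100, 100, 20]) cube([180, 120, 200]);


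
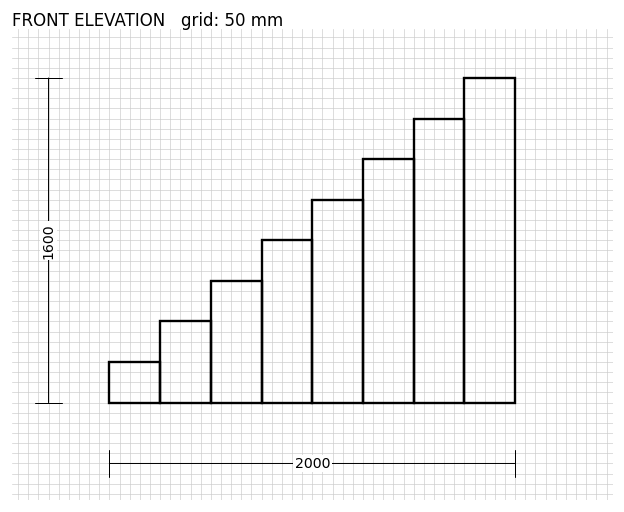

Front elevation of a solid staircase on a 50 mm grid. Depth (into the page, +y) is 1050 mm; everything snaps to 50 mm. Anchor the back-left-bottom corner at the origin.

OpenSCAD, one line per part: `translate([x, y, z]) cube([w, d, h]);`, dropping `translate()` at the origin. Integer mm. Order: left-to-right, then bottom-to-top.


cube([250, 1050, 200]);
translate([250, 0, 0]) cube([250, 1050, 400]);
translate([500, 0, 0]) cube([250, 1050, 600]);
translate([750, 0, 0]) cube([250, 1050, 800]);
translate([1000, 0, 0]) cube([250, 1050, 1000]);
translate([1250, 0, 0]) cube([250, 1050, 1200]);
translate([1500, 0, 0]) cube([250, 1050, 1400]);
translate([1750, 0, 0]) cube([250, 1050, 1600]);


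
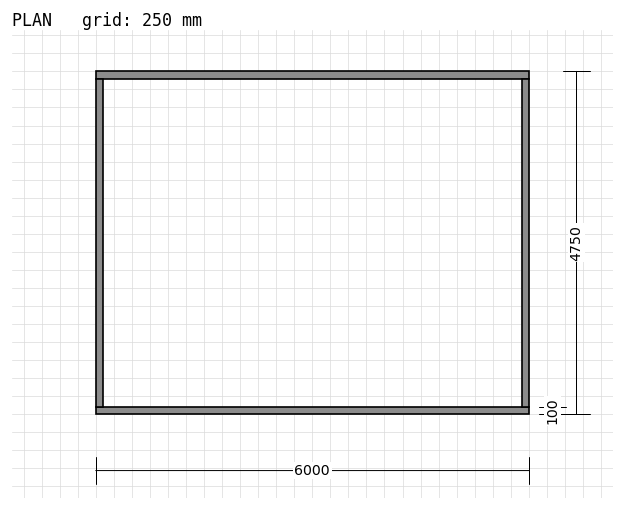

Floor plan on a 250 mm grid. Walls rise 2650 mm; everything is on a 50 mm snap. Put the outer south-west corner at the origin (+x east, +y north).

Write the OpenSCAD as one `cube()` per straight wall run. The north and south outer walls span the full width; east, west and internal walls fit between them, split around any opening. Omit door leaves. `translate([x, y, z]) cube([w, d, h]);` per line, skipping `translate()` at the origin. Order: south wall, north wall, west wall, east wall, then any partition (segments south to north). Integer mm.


cube([6000, 100, 2650]);
translate([0, 4650, 0]) cube([6000, 100, 2650]);
translate([0, 100, 0]) cube([100, 4550, 2650]);
translate([5900, 100, 0]) cube([100, 4550, 2650]);


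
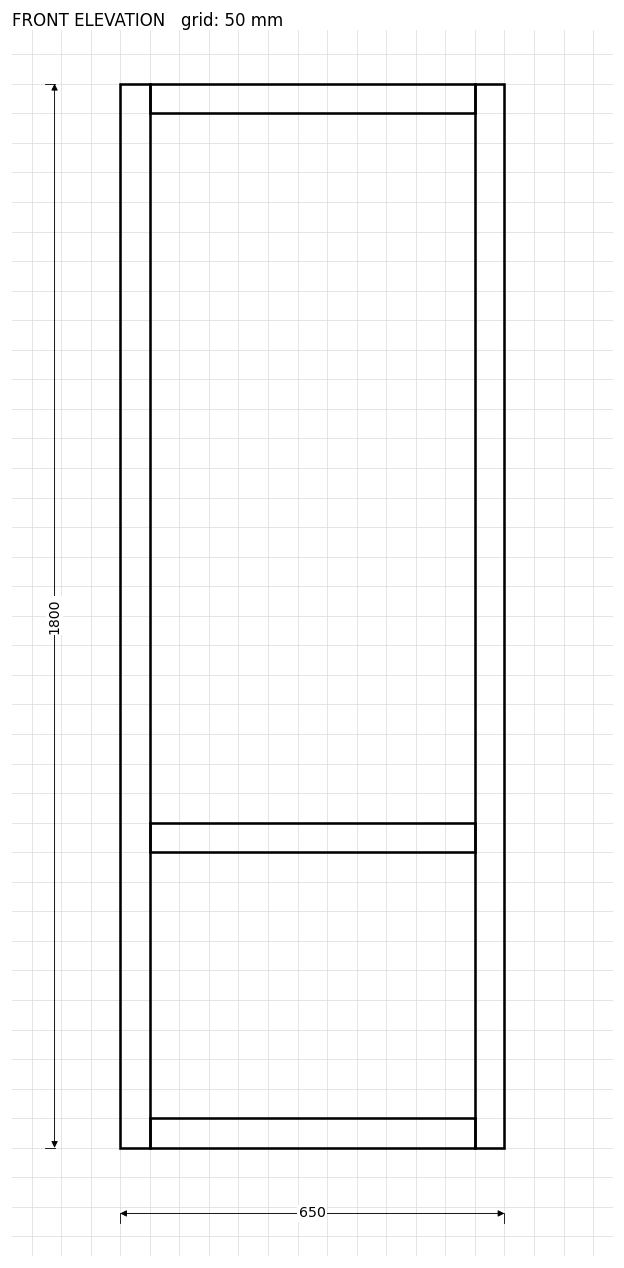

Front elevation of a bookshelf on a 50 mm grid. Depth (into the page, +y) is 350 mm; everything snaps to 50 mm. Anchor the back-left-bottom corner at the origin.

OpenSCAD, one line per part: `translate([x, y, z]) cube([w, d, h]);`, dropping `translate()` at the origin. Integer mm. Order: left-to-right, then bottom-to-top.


cube([50, 350, 1800]);
translate([50, 0, 0]) cube([550, 350, 50]);
translate([50, 0, 500]) cube([550, 350, 50]);
translate([50, 0, 1750]) cube([550, 350, 50]);
translate([600, 0, 0]) cube([50, 350, 1800]);
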